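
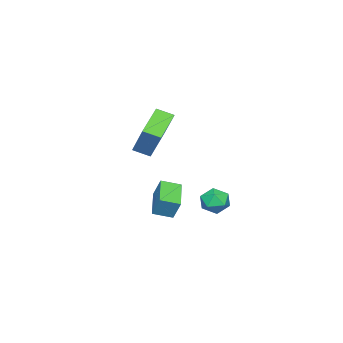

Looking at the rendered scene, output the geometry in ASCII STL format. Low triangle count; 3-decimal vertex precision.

solid 
facet normal 0.113 0.828 -0.550
outer loop
vertex 0.705 2.05 -2.357
vertex -0.025 2.401 -1.978
vertex 0.779 2.536 -1.61
endloop
endfacet
facet normal 0.744 0.524 -0.414
outer loop
vertex 0.705 2.05 -2.357
vertex 0.779 2.536 -1.61
vertex 1.255 1.785 -1.704
endloop
endfacet
facet normal 0.728 -0.143 -0.671
outer loop
vertex 0.705 2.05 -2.357
vertex 1.255 1.785 -1.704
vertex 0.745 1.186 -2.129
endloop
endfacet
facet normal 0.085 -0.251 -0.964
outer loop
vertex 0.705 2.05 -2.357
vertex 0.745 1.186 -2.129
vertex -0.045 1.567 -2.298
endloop
endfacet
facet normal -0.294 0.348 -0.890
outer loop
vertex 0.705 2.05 -2.357
vertex -0.045 1.567 -2.298
vertex -0.025 2.401 -1.978
endloop
endfacet
facet normal 0.824 0.485 0.294
outer loop
vertex 1.255 1.785 -1.704
vertex 0.779 2.536 -1.61
vertex 0.865 1.973 -0.922
endloop
endfacet
facet normal -0.198 0.977 0.074
outer loop
vertex 0.779 2.536 -1.61
vertex -0.025 2.401 -1.978
vertex 0.075 2.354 -1.091
endloop
endfacet
facet normal -0.856 0.203 -0.476
outer loop
vertex -0.025 2.401 -1.978
vertex -0.045 1.567 -2.298
vertex -0.435 1.755 -1.516
endloop
endfacet
facet normal -0.242 -0.766 -0.596
outer loop
vertex -0.045 1.567 -2.298
vertex 0.745 1.186 -2.129
vertex 0.041 1.004 -1.61
endloop
endfacet
facet normal 0.797 -0.592 -0.121
outer loop
vertex 0.745 1.186 -2.129
vertex 1.255 1.785 -1.704
vertex 0.845 1.139 -1.242
endloop
endfacet
facet normal -0.085 0.251 0.964
outer loop
vertex 0.115 1.49 -0.863
vertex 0.865 1.973 -0.922
vertex 0.075 2.354 -1.091
endloop
endfacet
facet normal -0.728 0.143 0.671
outer loop
vertex 0.115 1.49 -0.863
vertex 0.075 2.354 -1.091
vertex -0.435 1.755 -1.516
endloop
endfacet
facet normal -0.744 -0.524 0.414
outer loop
vertex 0.115 1.49 -0.863
vertex -0.435 1.755 -1.516
vertex 0.041 1.004 -1.61
endloop
endfacet
facet normal -0.113 -0.828 0.550
outer loop
vertex 0.115 1.49 -0.863
vertex 0.041 1.004 -1.61
vertex 0.845 1.139 -1.242
endloop
endfacet
facet normal 0.294 -0.348 0.890
outer loop
vertex 0.115 1.49 -0.863
vertex 0.845 1.139 -1.242
vertex 0.865 1.973 -0.922
endloop
endfacet
facet normal 0.242 0.766 0.596
outer loop
vertex 0.075 2.354 -1.091
vertex 0.865 1.973 -0.922
vertex 0.779 2.536 -1.61
endloop
endfacet
facet normal -0.797 0.592 0.121
outer loop
vertex -0.435 1.755 -1.516
vertex 0.075 2.354 -1.091
vertex -0.025 2.401 -1.978
endloop
endfacet
facet normal -0.824 -0.485 -0.294
outer loop
vertex 0.041 1.004 -1.61
vertex -0.435 1.755 -1.516
vertex -0.045 1.567 -2.298
endloop
endfacet
facet normal 0.198 -0.977 -0.074
outer loop
vertex 0.845 1.139 -1.242
vertex 0.041 1.004 -1.61
vertex 0.745 1.186 -2.129
endloop
endfacet
facet normal 0.856 -0.203 0.476
outer loop
vertex 0.865 1.973 -0.922
vertex 0.845 1.139 -1.242
vertex 1.255 1.785 -1.704
endloop
endfacet
facet normal -0.346 -0.486 -0.803
outer loop
vertex 3.181 -1.474 2.323
vertex 1.395 -1.738 3.252
vertex 2.851 -0.601 1.937
endloop
endfacet
facet normal 0.880 0.130 -0.458
outer loop
vertex 3.605 0.458 3.688
vertex 3.181 -1.474 2.323
vertex 2.851 -0.601 1.937
endloop
endfacet
facet normal -0.346 -0.486 -0.803
outer loop
vertex 2.851 -0.601 1.937
vertex 1.395 -1.738 3.252
vertex 1.065 -0.865 2.866
endloop
endfacet
facet normal -0.327 0.864 -0.382
outer loop
vertex 1.065 -0.865 2.866
vertex 3.605 0.458 3.688
vertex 2.851 -0.601 1.937
endloop
endfacet
facet normal 0.327 -0.864 0.382
outer loop
vertex 3.181 -1.474 2.323
vertex 2.149 -0.679 5.003
vertex 1.395 -1.738 3.252
endloop
endfacet
facet normal 0.880 0.130 -0.458
outer loop
vertex 3.935 -0.415 4.074
vertex 3.181 -1.474 2.323
vertex 3.605 0.458 3.688
endloop
endfacet
facet normal 0.327 -0.864 0.382
outer loop
vertex 3.935 -0.415 4.074
vertex 2.149 -0.679 5.003
vertex 3.181 -1.474 2.323
endloop
endfacet
facet normal -0.880 -0.130 0.458
outer loop
vertex 1.395 -1.738 3.252
vertex 2.149 -0.679 5.003
vertex 1.065 -0.865 2.866
endloop
endfacet
facet normal -0.327 0.864 -0.382
outer loop
vertex 1.819 0.194 4.617
vertex 3.605 0.458 3.688
vertex 1.065 -0.865 2.866
endloop
endfacet
facet normal -0.880 -0.130 0.458
outer loop
vertex 1.065 -0.865 2.866
vertex 2.149 -0.679 5.003
vertex 1.819 0.194 4.617
endloop
endfacet
facet normal 0.346 0.486 0.803
outer loop
vertex 1.819 0.194 4.617
vertex 3.935 -0.415 4.074
vertex 3.605 0.458 3.688
endloop
endfacet
facet normal 0.346 0.486 0.803
outer loop
vertex 2.149 -0.679 5.003
vertex 3.935 -0.415 4.074
vertex 1.819 0.194 4.617
endloop
endfacet
facet normal -0.551 0.782 -0.291
outer loop
vertex -1.329 -1.198 -1.705
vertex 0.241 -0.343 -2.378
vertex -1.52 -1.77 -2.879
endloop
endfacet
facet normal -0.822 -0.448 0.352
outer loop
vertex -0.881 -2.677 -2.542
vertex -1.329 -1.198 -1.705
vertex -1.52 -1.77 -2.879
endloop
endfacet
facet normal -0.551 0.782 -0.290
outer loop
vertex -1.52 -1.77 -2.879
vertex 0.241 -0.343 -2.378
vertex 0.049 -0.914 -3.552
endloop
endfacet
facet normal -0.145 -0.433 -0.890
outer loop
vertex 0.049 -0.914 -3.552
vertex -0.881 -2.677 -2.542
vertex -1.52 -1.77 -2.879
endloop
endfacet
facet normal 0.146 0.433 0.890
outer loop
vertex -1.329 -1.198 -1.705
vertex 0.88 -1.25 -2.041
vertex 0.241 -0.343 -2.378
endloop
endfacet
facet normal -0.822 -0.448 0.352
outer loop
vertex -0.689 -2.106 -1.368
vertex -1.329 -1.198 -1.705
vertex -0.881 -2.677 -2.542
endloop
endfacet
facet normal 0.146 0.433 0.890
outer loop
vertex -0.689 -2.106 -1.368
vertex 0.88 -1.25 -2.041
vertex -1.329 -1.198 -1.705
endloop
endfacet
facet normal 0.822 0.448 -0.352
outer loop
vertex 0.241 -0.343 -2.378
vertex 0.88 -1.25 -2.041
vertex 0.049 -0.914 -3.552
endloop
endfacet
facet normal -0.146 -0.433 -0.890
outer loop
vertex 0.689 -1.822 -3.215
vertex -0.881 -2.677 -2.542
vertex 0.049 -0.914 -3.552
endloop
endfacet
facet normal 0.822 0.448 -0.352
outer loop
vertex 0.049 -0.914 -3.552
vertex 0.88 -1.25 -2.041
vertex 0.689 -1.822 -3.215
endloop
endfacet
facet normal 0.551 -0.783 0.291
outer loop
vertex 0.689 -1.822 -3.215
vertex -0.689 -2.106 -1.368
vertex -0.881 -2.677 -2.542
endloop
endfacet
facet normal 0.551 -0.782 0.291
outer loop
vertex 0.88 -1.25 -2.041
vertex -0.689 -2.106 -1.368
vertex 0.689 -1.822 -3.215
endloop
endfacet

endsolid


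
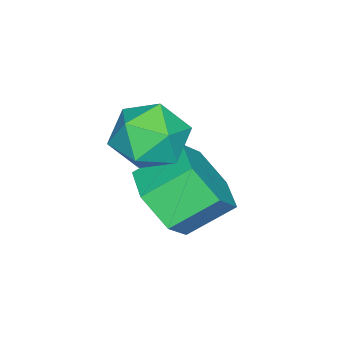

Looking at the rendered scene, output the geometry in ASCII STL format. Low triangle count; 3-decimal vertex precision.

solid 
facet normal -0.799 0.304 0.519
outer loop
vertex 3.021 -0.625 -0.029
vertex 3.637 -0.371 0.771
vertex 3.425 0.332 0.033
endloop
endfacet
facet normal -0.902 0.392 -0.182
outer loop
vertex 3.021 -0.625 -0.029
vertex 3.425 0.332 0.033
vertex 3.395 -0.162 -0.883
endloop
endfacet
facet normal -0.832 -0.245 -0.497
outer loop
vertex 3.021 -0.625 -0.029
vertex 3.395 -0.162 -0.883
vertex 3.589 -1.17 -0.711
endloop
endfacet
facet normal -0.687 -0.727 0.008
outer loop
vertex 3.021 -0.625 -0.029
vertex 3.589 -1.17 -0.711
vertex 3.738 -1.299 0.311
endloop
endfacet
facet normal -0.667 -0.388 0.636
outer loop
vertex 3.021 -0.625 -0.029
vertex 3.738 -1.299 0.311
vertex 3.637 -0.371 0.771
endloop
endfacet
facet normal -0.385 0.818 -0.428
outer loop
vertex 3.395 -0.162 -0.883
vertex 3.425 0.332 0.033
vertex 4.242 0.379 -0.611
endloop
endfacet
facet normal -0.219 0.674 0.705
outer loop
vertex 3.425 0.332 0.033
vertex 3.637 -0.371 0.771
vertex 4.391 0.25 0.411
endloop
endfacet
facet normal -0.004 -0.444 0.896
outer loop
vertex 3.637 -0.371 0.771
vertex 3.738 -1.299 0.311
vertex 4.585 -0.758 0.583
endloop
endfacet
facet normal -0.037 -0.992 -0.120
outer loop
vertex 3.738 -1.299 0.311
vertex 3.589 -1.17 -0.711
vertex 4.555 -1.252 -0.333
endloop
endfacet
facet normal -0.273 -0.213 -0.938
outer loop
vertex 3.589 -1.17 -0.711
vertex 3.395 -0.162 -0.883
vertex 4.343 -0.549 -1.071
endloop
endfacet
facet normal 0.687 0.727 -0.008
outer loop
vertex 4.959 -0.295 -0.271
vertex 4.242 0.379 -0.611
vertex 4.391 0.25 0.411
endloop
endfacet
facet normal 0.832 0.245 0.497
outer loop
vertex 4.959 -0.295 -0.271
vertex 4.391 0.25 0.411
vertex 4.585 -0.758 0.583
endloop
endfacet
facet normal 0.902 -0.392 0.182
outer loop
vertex 4.959 -0.295 -0.271
vertex 4.585 -0.758 0.583
vertex 4.555 -1.252 -0.333
endloop
endfacet
facet normal 0.799 -0.304 -0.519
outer loop
vertex 4.959 -0.295 -0.271
vertex 4.555 -1.252 -0.333
vertex 4.343 -0.549 -1.071
endloop
endfacet
facet normal 0.667 0.388 -0.636
outer loop
vertex 4.959 -0.295 -0.271
vertex 4.343 -0.549 -1.071
vertex 4.242 0.379 -0.611
endloop
endfacet
facet normal 0.037 0.992 0.120
outer loop
vertex 4.391 0.25 0.411
vertex 4.242 0.379 -0.611
vertex 3.425 0.332 0.033
endloop
endfacet
facet normal 0.273 0.213 0.938
outer loop
vertex 4.585 -0.758 0.583
vertex 4.391 0.25 0.411
vertex 3.637 -0.371 0.771
endloop
endfacet
facet normal 0.385 -0.818 0.428
outer loop
vertex 4.555 -1.252 -0.333
vertex 4.585 -0.758 0.583
vertex 3.738 -1.299 0.311
endloop
endfacet
facet normal 0.219 -0.674 -0.705
outer loop
vertex 4.343 -0.549 -1.071
vertex 4.555 -1.252 -0.333
vertex 3.589 -1.17 -0.711
endloop
endfacet
facet normal 0.004 0.444 -0.896
outer loop
vertex 4.242 0.379 -0.611
vertex 4.343 -0.549 -1.071
vertex 3.395 -0.162 -0.883
endloop
endfacet
facet normal 0.529 -0.634 -0.564
outer loop
vertex 5.037 0.578 -2.28
vertex 4.201 -0.106 -2.296
vertex 4.294 0.651 -3.06
endloop
endfacet
facet normal 0.496 0.771 -0.400
outer loop
vertex 5.037 0.578 -2.28
vertex 4.294 0.651 -3.06
vertex 4.274 1.49 -1.468
endloop
endfacet
facet normal 0.497 0.770 -0.400
outer loop
vertex 4.274 1.49 -1.468
vertex 4.294 0.651 -3.06
vertex 3.531 1.564 -2.249
endloop
endfacet
facet normal -0.530 0.633 0.564
outer loop
vertex 4.274 1.49 -1.468
vertex 3.531 1.564 -2.249
vertex 3.439 0.806 -1.484
endloop
endfacet
facet normal 0.530 -0.634 -0.563
outer loop
vertex 4.294 0.651 -3.06
vertex 4.201 -0.106 -2.296
vertex 3.459 -0.033 -3.076
endloop
endfacet
facet normal -0.347 0.443 -0.826
outer loop
vertex 4.294 0.651 -3.06
vertex 3.459 -0.033 -3.076
vertex 3.531 1.564 -2.249
endloop
endfacet
facet normal -0.347 0.443 -0.826
outer loop
vertex 3.531 1.564 -2.249
vertex 3.459 -0.033 -3.076
vertex 2.696 0.88 -2.265
endloop
endfacet
facet normal -0.530 0.633 0.564
outer loop
vertex 3.531 1.564 -2.249
vertex 2.696 0.88 -2.265
vertex 3.439 0.806 -1.484
endloop
endfacet
facet normal 0.530 -0.634 -0.563
outer loop
vertex 3.459 -0.033 -3.076
vertex 4.201 -0.106 -2.296
vertex 3.366 -0.79 -2.312
endloop
endfacet
facet normal -0.844 -0.326 -0.426
outer loop
vertex 3.459 -0.033 -3.076
vertex 3.366 -0.79 -2.312
vertex 2.696 0.88 -2.265
endloop
endfacet
facet normal -0.844 -0.327 -0.426
outer loop
vertex 2.696 0.88 -2.265
vertex 3.366 -0.79 -2.312
vertex 2.603 0.122 -1.5
endloop
endfacet
facet normal -0.529 0.634 0.564
outer loop
vertex 2.696 0.88 -2.265
vertex 2.603 0.122 -1.5
vertex 3.439 0.806 -1.484
endloop
endfacet
facet normal 0.530 -0.633 -0.564
outer loop
vertex 3.366 -0.79 -2.312
vertex 4.201 -0.106 -2.296
vertex 4.109 -0.864 -1.531
endloop
endfacet
facet normal -0.496 -0.771 0.399
outer loop
vertex 3.366 -0.79 -2.312
vertex 4.109 -0.864 -1.531
vertex 2.603 0.122 -1.5
endloop
endfacet
facet normal -0.496 -0.770 0.400
outer loop
vertex 2.603 0.122 -1.5
vertex 4.109 -0.864 -1.531
vertex 3.346 0.049 -0.72
endloop
endfacet
facet normal -0.529 0.634 0.564
outer loop
vertex 2.603 0.122 -1.5
vertex 3.346 0.049 -0.72
vertex 3.439 0.806 -1.484
endloop
endfacet
facet normal 0.530 -0.633 -0.564
outer loop
vertex 4.109 -0.864 -1.531
vertex 4.201 -0.106 -2.296
vertex 4.944 -0.18 -1.515
endloop
endfacet
facet normal 0.347 -0.443 0.826
outer loop
vertex 4.109 -0.864 -1.531
vertex 4.944 -0.18 -1.515
vertex 3.346 0.049 -0.72
endloop
endfacet
facet normal 0.347 -0.443 0.826
outer loop
vertex 3.346 0.049 -0.72
vertex 4.944 -0.18 -1.515
vertex 4.181 0.733 -0.704
endloop
endfacet
facet normal -0.530 0.634 0.563
outer loop
vertex 3.346 0.049 -0.72
vertex 4.181 0.733 -0.704
vertex 3.439 0.806 -1.484
endloop
endfacet
facet normal 0.529 -0.634 -0.564
outer loop
vertex 4.944 -0.18 -1.515
vertex 4.201 -0.106 -2.296
vertex 5.037 0.578 -2.28
endloop
endfacet
facet normal 0.844 0.327 0.426
outer loop
vertex 4.944 -0.18 -1.515
vertex 5.037 0.578 -2.28
vertex 4.181 0.733 -0.704
endloop
endfacet
facet normal 0.844 0.326 0.426
outer loop
vertex 4.181 0.733 -0.704
vertex 5.037 0.578 -2.28
vertex 4.274 1.49 -1.468
endloop
endfacet
facet normal -0.530 0.634 0.563
outer loop
vertex 4.181 0.733 -0.704
vertex 4.274 1.49 -1.468
vertex 3.439 0.806 -1.484
endloop
endfacet

endsolid


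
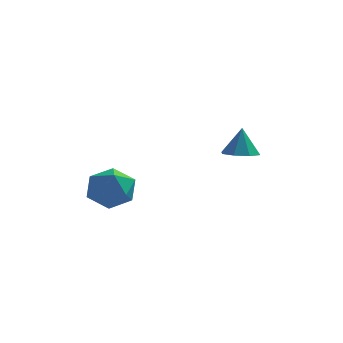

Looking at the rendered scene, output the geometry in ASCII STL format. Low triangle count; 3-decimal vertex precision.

solid 
facet normal -0.991 0.091 0.102
outer loop
vertex -2.76 -1.225 0.336
vertex -2.881 -2.078 -0.082
vertex -2.778 -2.02 0.868
endloop
endfacet
facet normal -0.648 0.434 0.626
outer loop
vertex -2.76 -1.225 0.336
vertex -2.778 -2.02 0.868
vertex -2.138 -1.334 1.055
endloop
endfacet
facet normal -0.218 0.919 0.328
outer loop
vertex -2.76 -1.225 0.336
vertex -2.138 -1.334 1.055
vertex -1.846 -0.967 0.221
endloop
endfacet
facet normal -0.295 0.876 -0.381
outer loop
vertex -2.76 -1.225 0.336
vertex -1.846 -0.967 0.221
vertex -2.305 -1.427 -0.482
endloop
endfacet
facet normal -0.773 0.364 -0.520
outer loop
vertex -2.76 -1.225 0.336
vertex -2.305 -1.427 -0.482
vertex -2.881 -2.078 -0.082
endloop
endfacet
facet normal -0.240 -0.040 0.970
outer loop
vertex -2.138 -1.334 1.055
vertex -2.778 -2.02 0.868
vertex -1.875 -2.253 1.082
endloop
endfacet
facet normal -0.794 -0.595 0.122
outer loop
vertex -2.778 -2.02 0.868
vertex -2.881 -2.078 -0.082
vertex -2.334 -2.713 0.379
endloop
endfacet
facet normal -0.442 -0.152 -0.884
outer loop
vertex -2.881 -2.078 -0.082
vertex -2.305 -1.427 -0.482
vertex -2.042 -2.346 -0.455
endloop
endfacet
facet normal 0.331 0.676 -0.658
outer loop
vertex -2.305 -1.427 -0.482
vertex -1.846 -0.967 0.221
vertex -1.402 -1.66 -0.268
endloop
endfacet
facet normal 0.455 0.745 0.487
outer loop
vertex -1.846 -0.967 0.221
vertex -2.138 -1.334 1.055
vertex -1.299 -1.602 0.682
endloop
endfacet
facet normal 0.295 -0.876 0.381
outer loop
vertex -1.42 -2.455 0.264
vertex -1.875 -2.253 1.082
vertex -2.334 -2.713 0.379
endloop
endfacet
facet normal 0.218 -0.919 -0.328
outer loop
vertex -1.42 -2.455 0.264
vertex -2.334 -2.713 0.379
vertex -2.042 -2.346 -0.455
endloop
endfacet
facet normal 0.648 -0.434 -0.626
outer loop
vertex -1.42 -2.455 0.264
vertex -2.042 -2.346 -0.455
vertex -1.402 -1.66 -0.268
endloop
endfacet
facet normal 0.991 -0.091 -0.102
outer loop
vertex -1.42 -2.455 0.264
vertex -1.402 -1.66 -0.268
vertex -1.299 -1.602 0.682
endloop
endfacet
facet normal 0.773 -0.364 0.520
outer loop
vertex -1.42 -2.455 0.264
vertex -1.299 -1.602 0.682
vertex -1.875 -2.253 1.082
endloop
endfacet
facet normal -0.331 -0.676 0.658
outer loop
vertex -2.334 -2.713 0.379
vertex -1.875 -2.253 1.082
vertex -2.778 -2.02 0.868
endloop
endfacet
facet normal -0.455 -0.745 -0.487
outer loop
vertex -2.042 -2.346 -0.455
vertex -2.334 -2.713 0.379
vertex -2.881 -2.078 -0.082
endloop
endfacet
facet normal 0.240 0.040 -0.970
outer loop
vertex -1.402 -1.66 -0.268
vertex -2.042 -2.346 -0.455
vertex -2.305 -1.427 -0.482
endloop
endfacet
facet normal 0.794 0.595 -0.122
outer loop
vertex -1.299 -1.602 0.682
vertex -1.402 -1.66 -0.268
vertex -1.846 -0.967 0.221
endloop
endfacet
facet normal 0.442 0.152 0.884
outer loop
vertex -1.875 -2.253 1.082
vertex -1.299 -1.602 0.682
vertex -2.138 -1.334 1.055
endloop
endfacet
facet normal -0.004 -0.190 -0.982
outer loop
vertex 2.338 2.288 0.771
vertex 1.618 2.406 0.751
vertex 2.212 2.822 0.668
endloop
endfacet
facet normal 0.851 0.286 0.441
outer loop
vertex 2.338 2.288 0.771
vertex 2.212 2.822 0.668
vertex 1.622 2.634 1.929
endloop
endfacet
facet normal -0.003 -0.191 -0.982
outer loop
vertex 2.212 2.822 0.668
vertex 1.618 2.406 0.751
vertex 1.737 3.112 0.613
endloop
endfacet
facet normal 0.462 0.820 0.338
outer loop
vertex 2.212 2.822 0.668
vertex 1.737 3.112 0.613
vertex 1.622 2.634 1.929
endloop
endfacet
facet normal -0.004 -0.191 -0.982
outer loop
vertex 1.737 3.112 0.613
vertex 1.618 2.406 0.751
vertex 1.193 2.989 0.639
endloop
endfacet
facet normal -0.194 0.927 0.320
outer loop
vertex 1.737 3.112 0.613
vertex 1.193 2.989 0.639
vertex 1.622 2.634 1.929
endloop
endfacet
facet normal -0.004 -0.191 -0.982
outer loop
vertex 1.193 2.989 0.639
vertex 1.618 2.406 0.751
vertex 0.898 2.523 0.731
endloop
endfacet
facet normal -0.739 0.546 0.396
outer loop
vertex 1.193 2.989 0.639
vertex 0.898 2.523 0.731
vertex 1.622 2.634 1.929
endloop
endfacet
facet normal -0.004 -0.190 -0.982
outer loop
vertex 0.898 2.523 0.731
vertex 1.618 2.406 0.751
vertex 1.024 1.989 0.834
endloop
endfacet
facet normal -0.848 -0.099 0.521
outer loop
vertex 0.898 2.523 0.731
vertex 1.024 1.989 0.834
vertex 1.622 2.634 1.929
endloop
endfacet
facet normal -0.003 -0.191 -0.982
outer loop
vertex 1.024 1.989 0.834
vertex 1.618 2.406 0.751
vertex 1.499 1.699 0.889
endloop
endfacet
facet normal -0.459 -0.633 0.623
outer loop
vertex 1.024 1.989 0.834
vertex 1.499 1.699 0.889
vertex 1.622 2.634 1.929
endloop
endfacet
facet normal -0.004 -0.191 -0.982
outer loop
vertex 1.499 1.699 0.889
vertex 1.618 2.406 0.751
vertex 2.043 1.822 0.863
endloop
endfacet
facet normal 0.198 -0.740 0.642
outer loop
vertex 1.499 1.699 0.889
vertex 2.043 1.822 0.863
vertex 1.622 2.634 1.929
endloop
endfacet
facet normal -0.004 -0.191 -0.982
outer loop
vertex 2.043 1.822 0.863
vertex 1.618 2.406 0.751
vertex 2.338 2.288 0.771
endloop
endfacet
facet normal 0.742 -0.358 0.566
outer loop
vertex 2.043 1.822 0.863
vertex 2.338 2.288 0.771
vertex 1.622 2.634 1.929
endloop
endfacet

endsolid


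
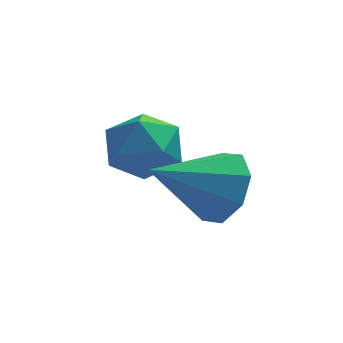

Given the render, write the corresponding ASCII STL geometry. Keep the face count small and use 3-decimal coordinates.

solid 
facet normal -0.428 0.329 0.842
outer loop
vertex 1.223 1.325 -1.683
vertex 2.022 0.913 -1.116
vertex 2.084 1.911 -1.474
endloop
endfacet
facet normal -0.586 0.756 0.293
outer loop
vertex 1.223 1.325 -1.683
vertex 2.084 1.911 -1.474
vertex 1.642 1.943 -2.439
endloop
endfacet
facet normal -0.909 0.362 -0.208
outer loop
vertex 1.223 1.325 -1.683
vertex 1.642 1.943 -2.439
vertex 1.307 0.964 -2.678
endloop
endfacet
facet normal -0.951 -0.309 0.032
outer loop
vertex 1.223 1.325 -1.683
vertex 1.307 0.964 -2.678
vertex 1.541 0.328 -1.861
endloop
endfacet
facet normal -0.654 -0.330 0.681
outer loop
vertex 1.223 1.325 -1.683
vertex 1.541 0.328 -1.861
vertex 2.022 0.913 -1.116
endloop
endfacet
facet normal 0.027 0.999 0.021
outer loop
vertex 1.642 1.943 -2.439
vertex 2.084 1.911 -1.474
vertex 2.699 1.912 -2.339
endloop
endfacet
facet normal 0.282 0.308 0.909
outer loop
vertex 2.084 1.911 -1.474
vertex 2.022 0.913 -1.116
vertex 2.933 1.276 -1.522
endloop
endfacet
facet normal -0.084 -0.757 0.648
outer loop
vertex 2.022 0.913 -1.116
vertex 1.541 0.328 -1.861
vertex 2.598 0.297 -1.761
endloop
endfacet
facet normal -0.563 -0.723 -0.401
outer loop
vertex 1.541 0.328 -1.861
vertex 1.307 0.964 -2.678
vertex 2.156 0.329 -2.726
endloop
endfacet
facet normal -0.496 0.362 -0.789
outer loop
vertex 1.307 0.964 -2.678
vertex 1.642 1.943 -2.439
vertex 2.218 1.327 -3.084
endloop
endfacet
facet normal 0.951 0.309 -0.032
outer loop
vertex 3.017 0.915 -2.517
vertex 2.699 1.912 -2.339
vertex 2.933 1.276 -1.522
endloop
endfacet
facet normal 0.909 -0.362 0.208
outer loop
vertex 3.017 0.915 -2.517
vertex 2.933 1.276 -1.522
vertex 2.598 0.297 -1.761
endloop
endfacet
facet normal 0.586 -0.756 -0.293
outer loop
vertex 3.017 0.915 -2.517
vertex 2.598 0.297 -1.761
vertex 2.156 0.329 -2.726
endloop
endfacet
facet normal 0.428 -0.329 -0.842
outer loop
vertex 3.017 0.915 -2.517
vertex 2.156 0.329 -2.726
vertex 2.218 1.327 -3.084
endloop
endfacet
facet normal 0.654 0.330 -0.681
outer loop
vertex 3.017 0.915 -2.517
vertex 2.218 1.327 -3.084
vertex 2.699 1.912 -2.339
endloop
endfacet
facet normal 0.563 0.723 0.401
outer loop
vertex 2.933 1.276 -1.522
vertex 2.699 1.912 -2.339
vertex 2.084 1.911 -1.474
endloop
endfacet
facet normal 0.496 -0.362 0.789
outer loop
vertex 2.598 0.297 -1.761
vertex 2.933 1.276 -1.522
vertex 2.022 0.913 -1.116
endloop
endfacet
facet normal -0.027 -0.999 -0.021
outer loop
vertex 2.156 0.329 -2.726
vertex 2.598 0.297 -1.761
vertex 1.541 0.328 -1.861
endloop
endfacet
facet normal -0.282 -0.308 -0.909
outer loop
vertex 2.218 1.327 -3.084
vertex 2.156 0.329 -2.726
vertex 1.307 0.964 -2.678
endloop
endfacet
facet normal 0.084 0.757 -0.648
outer loop
vertex 2.699 1.912 -2.339
vertex 2.218 1.327 -3.084
vertex 1.642 1.943 -2.439
endloop
endfacet
facet normal 0.802 0.330 -0.497
outer loop
vertex 4.392 -0.656 -1.24
vertex 3.948 -0.943 -2.147
vertex 3.949 -0.069 -1.565
endloop
endfacet
facet normal -0.137 0.398 0.907
outer loop
vertex 4.392 -0.656 -1.24
vertex 3.949 -0.069 -1.565
vertex 2.312 -1.617 -1.133
endloop
endfacet
facet normal 0.802 0.330 -0.497
outer loop
vertex 3.949 -0.069 -1.565
vertex 3.948 -0.943 -2.147
vertex 3.506 0.005 -2.231
endloop
endfacet
facet normal -0.551 0.706 0.445
outer loop
vertex 3.949 -0.069 -1.565
vertex 3.506 0.005 -2.231
vertex 2.312 -1.617 -1.133
endloop
endfacet
facet normal 0.803 0.330 -0.497
outer loop
vertex 3.506 0.005 -2.231
vertex 3.948 -0.943 -2.147
vertex 3.322 -0.476 -2.848
endloop
endfacet
facet normal -0.842 0.517 -0.152
outer loop
vertex 3.506 0.005 -2.231
vertex 3.322 -0.476 -2.848
vertex 2.312 -1.617 -1.133
endloop
endfacet
facet normal 0.803 0.330 -0.497
outer loop
vertex 3.322 -0.476 -2.848
vertex 3.948 -0.943 -2.147
vertex 3.505 -1.231 -3.054
endloop
endfacet
facet normal -0.843 -0.058 -0.535
outer loop
vertex 3.322 -0.476 -2.848
vertex 3.505 -1.231 -3.054
vertex 2.312 -1.617 -1.133
endloop
endfacet
facet normal 0.803 0.330 -0.497
outer loop
vertex 3.505 -1.231 -3.054
vertex 3.948 -0.943 -2.147
vertex 3.947 -1.817 -2.729
endloop
endfacet
facet normal -0.552 -0.682 -0.480
outer loop
vertex 3.505 -1.231 -3.054
vertex 3.947 -1.817 -2.729
vertex 2.312 -1.617 -1.133
endloop
endfacet
facet normal 0.802 0.330 -0.498
outer loop
vertex 3.947 -1.817 -2.729
vertex 3.948 -0.943 -2.147
vertex 4.391 -1.892 -2.063
endloop
endfacet
facet normal -0.139 -0.990 -0.019
outer loop
vertex 3.947 -1.817 -2.729
vertex 4.391 -1.892 -2.063
vertex 2.312 -1.617 -1.133
endloop
endfacet
facet normal 0.802 0.331 -0.497
outer loop
vertex 4.391 -1.892 -2.063
vertex 3.948 -0.943 -2.147
vertex 4.575 -1.411 -1.446
endloop
endfacet
facet normal 0.153 -0.801 0.579
outer loop
vertex 4.391 -1.892 -2.063
vertex 4.575 -1.411 -1.446
vertex 2.312 -1.617 -1.133
endloop
endfacet
facet normal 0.802 0.330 -0.497
outer loop
vertex 4.575 -1.411 -1.446
vertex 3.948 -0.943 -2.147
vertex 4.392 -0.656 -1.24
endloop
endfacet
facet normal 0.154 -0.225 0.962
outer loop
vertex 4.575 -1.411 -1.446
vertex 4.392 -0.656 -1.24
vertex 2.312 -1.617 -1.133
endloop
endfacet

endsolid


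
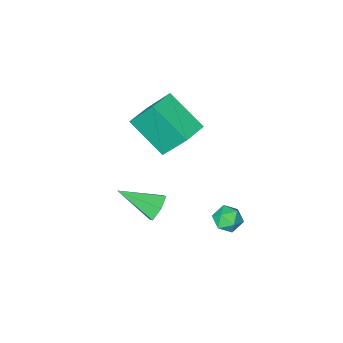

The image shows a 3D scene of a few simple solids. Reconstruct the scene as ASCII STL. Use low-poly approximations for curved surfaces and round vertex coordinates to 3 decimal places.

solid 
facet normal -0.012 -0.141 0.990
outer loop
vertex -4.108 2.897 -1.454
vertex -3.866 2.208 -1.549
vertex -3.385 2.759 -1.465
endloop
endfacet
facet normal 0.116 0.543 0.832
outer loop
vertex -4.108 2.897 -1.454
vertex -3.385 2.759 -1.465
vertex -3.653 3.35 -1.813
endloop
endfacet
facet normal -0.432 0.785 0.443
outer loop
vertex -4.108 2.897 -1.454
vertex -3.653 3.35 -1.813
vertex -4.299 3.164 -2.113
endloop
endfacet
facet normal -0.897 0.252 0.362
outer loop
vertex -4.108 2.897 -1.454
vertex -4.299 3.164 -2.113
vertex -4.431 2.458 -1.949
endloop
endfacet
facet normal -0.638 -0.321 0.700
outer loop
vertex -4.108 2.897 -1.454
vertex -4.431 2.458 -1.949
vertex -3.866 2.208 -1.549
endloop
endfacet
facet normal 0.702 0.570 0.427
outer loop
vertex -3.653 3.35 -1.813
vertex -3.385 2.759 -1.465
vertex -3.129 2.942 -2.131
endloop
endfacet
facet normal 0.496 -0.537 0.682
outer loop
vertex -3.385 2.759 -1.465
vertex -3.866 2.208 -1.549
vertex -3.261 2.236 -1.967
endloop
endfacet
facet normal -0.517 -0.829 0.212
outer loop
vertex -3.866 2.208 -1.549
vertex -4.431 2.458 -1.949
vertex -3.907 2.05 -2.267
endloop
endfacet
facet normal -0.938 0.098 -0.334
outer loop
vertex -4.431 2.458 -1.949
vertex -4.299 3.164 -2.113
vertex -4.175 2.641 -2.615
endloop
endfacet
facet normal -0.184 0.962 -0.201
outer loop
vertex -4.299 3.164 -2.113
vertex -3.653 3.35 -1.813
vertex -3.694 3.192 -2.531
endloop
endfacet
facet normal 0.897 -0.252 -0.362
outer loop
vertex -3.452 2.503 -2.626
vertex -3.129 2.942 -2.131
vertex -3.261 2.236 -1.967
endloop
endfacet
facet normal 0.432 -0.785 -0.443
outer loop
vertex -3.452 2.503 -2.626
vertex -3.261 2.236 -1.967
vertex -3.907 2.05 -2.267
endloop
endfacet
facet normal -0.116 -0.543 -0.832
outer loop
vertex -3.452 2.503 -2.626
vertex -3.907 2.05 -2.267
vertex -4.175 2.641 -2.615
endloop
endfacet
facet normal 0.012 0.141 -0.990
outer loop
vertex -3.452 2.503 -2.626
vertex -4.175 2.641 -2.615
vertex -3.694 3.192 -2.531
endloop
endfacet
facet normal 0.638 0.321 -0.700
outer loop
vertex -3.452 2.503 -2.626
vertex -3.694 3.192 -2.531
vertex -3.129 2.942 -2.131
endloop
endfacet
facet normal 0.938 -0.098 0.334
outer loop
vertex -3.261 2.236 -1.967
vertex -3.129 2.942 -2.131
vertex -3.385 2.759 -1.465
endloop
endfacet
facet normal 0.184 -0.962 0.201
outer loop
vertex -3.907 2.05 -2.267
vertex -3.261 2.236 -1.967
vertex -3.866 2.208 -1.549
endloop
endfacet
facet normal -0.702 -0.570 -0.427
outer loop
vertex -4.175 2.641 -2.615
vertex -3.907 2.05 -2.267
vertex -4.431 2.458 -1.949
endloop
endfacet
facet normal -0.496 0.537 -0.682
outer loop
vertex -3.694 3.192 -2.531
vertex -4.175 2.641 -2.615
vertex -4.299 3.164 -2.113
endloop
endfacet
facet normal 0.517 0.829 -0.212
outer loop
vertex -3.129 2.942 -2.131
vertex -3.694 3.192 -2.531
vertex -3.653 3.35 -1.813
endloop
endfacet
facet normal -0.917 -0.395 -0.055
outer loop
vertex -3.061 -0.909 4.185
vertex -3.708 0.766 2.933
vertex -2.509 -1.956 2.499
endloop
endfacet
facet normal 0.296 -0.765 0.572
outer loop
vertex -1.372 -1.466 2.567
vertex -3.061 -0.909 4.185
vertex -2.509 -1.956 2.499
endloop
endfacet
facet normal -0.917 -0.395 -0.055
outer loop
vertex -2.509 -1.956 2.499
vertex -3.708 0.766 2.933
vertex -3.156 -0.281 1.247
endloop
endfacet
facet normal 0.268 -0.508 -0.818
outer loop
vertex -3.156 -0.281 1.247
vertex -1.372 -1.466 2.567
vertex -2.509 -1.956 2.499
endloop
endfacet
facet normal -0.268 0.508 0.818
outer loop
vertex -3.061 -0.909 4.185
vertex -2.571 1.256 3.001
vertex -3.708 0.766 2.933
endloop
endfacet
facet normal 0.296 -0.765 0.572
outer loop
vertex -1.924 -0.419 4.253
vertex -3.061 -0.909 4.185
vertex -1.372 -1.466 2.567
endloop
endfacet
facet normal -0.268 0.508 0.818
outer loop
vertex -1.924 -0.419 4.253
vertex -2.571 1.256 3.001
vertex -3.061 -0.909 4.185
endloop
endfacet
facet normal -0.296 0.765 -0.572
outer loop
vertex -3.708 0.766 2.933
vertex -2.571 1.256 3.001
vertex -3.156 -0.281 1.247
endloop
endfacet
facet normal 0.268 -0.508 -0.818
outer loop
vertex -2.019 0.209 1.315
vertex -1.372 -1.466 2.567
vertex -3.156 -0.281 1.247
endloop
endfacet
facet normal -0.296 0.765 -0.572
outer loop
vertex -3.156 -0.281 1.247
vertex -2.571 1.256 3.001
vertex -2.019 0.209 1.315
endloop
endfacet
facet normal 0.917 0.395 0.055
outer loop
vertex -2.019 0.209 1.315
vertex -1.924 -0.419 4.253
vertex -1.372 -1.466 2.567
endloop
endfacet
facet normal 0.917 0.395 0.055
outer loop
vertex -2.571 1.256 3.001
vertex -1.924 -0.419 4.253
vertex -2.019 0.209 1.315
endloop
endfacet
facet normal -0.659 0.610 -0.440
outer loop
vertex -1.251 0.356 -2.887
vertex -1.665 0.377 -2.238
vertex -1.107 0.894 -2.356
endloop
endfacet
facet normal 0.900 0.159 -0.405
outer loop
vertex -1.251 0.356 -2.887
vertex -1.107 0.894 -2.356
vertex -0.355 -0.837 -1.362
endloop
endfacet
facet normal -0.658 0.610 -0.441
outer loop
vertex -1.107 0.894 -2.356
vertex -1.665 0.377 -2.238
vertex -1.521 0.916 -1.707
endloop
endfacet
facet normal 0.709 0.557 0.433
outer loop
vertex -1.107 0.894 -2.356
vertex -1.521 0.916 -1.707
vertex -0.355 -0.837 -1.362
endloop
endfacet
facet normal -0.658 0.610 -0.441
outer loop
vertex -1.521 0.916 -1.707
vertex -1.665 0.377 -2.238
vertex -2.079 0.399 -1.59
endloop
endfacet
facet normal 0.017 0.204 0.979
outer loop
vertex -1.521 0.916 -1.707
vertex -2.079 0.399 -1.59
vertex -0.355 -0.837 -1.362
endloop
endfacet
facet normal -0.658 0.610 -0.441
outer loop
vertex -2.079 0.399 -1.59
vertex -1.665 0.377 -2.238
vertex -2.223 -0.14 -2.121
endloop
endfacet
facet normal -0.482 -0.546 0.685
outer loop
vertex -2.079 0.399 -1.59
vertex -2.223 -0.14 -2.121
vertex -0.355 -0.837 -1.362
endloop
endfacet
facet normal -0.658 0.611 -0.440
outer loop
vertex -2.223 -0.14 -2.121
vertex -1.665 0.377 -2.238
vertex -1.809 -0.161 -2.769
endloop
endfacet
facet normal -0.290 -0.945 -0.154
outer loop
vertex -2.223 -0.14 -2.121
vertex -1.809 -0.161 -2.769
vertex -0.355 -0.837 -1.362
endloop
endfacet
facet normal -0.659 0.610 -0.440
outer loop
vertex -1.809 -0.161 -2.769
vertex -1.665 0.377 -2.238
vertex -1.251 0.356 -2.887
endloop
endfacet
facet normal 0.401 -0.592 -0.699
outer loop
vertex -1.809 -0.161 -2.769
vertex -1.251 0.356 -2.887
vertex -0.355 -0.837 -1.362
endloop
endfacet

endsolid


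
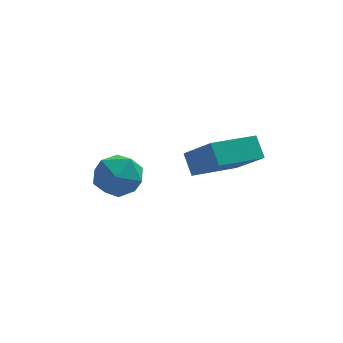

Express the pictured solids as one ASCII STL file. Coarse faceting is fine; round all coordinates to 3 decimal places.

solid 
facet normal -0.829 -0.533 0.172
outer loop
vertex -0.586 -0.968 1.259
vertex -1.507 0.07 0.035
vertex -0.32 -1.627 0.499
endloop
endfacet
facet normal 0.498 -0.561 0.661
outer loop
vertex 1.387 -0.53 0.145
vertex -0.586 -0.968 1.259
vertex -0.32 -1.627 0.499
endloop
endfacet
facet normal -0.829 -0.533 0.172
outer loop
vertex -0.32 -1.627 0.499
vertex -1.507 0.07 0.035
vertex -1.241 -0.589 -0.724
endloop
endfacet
facet normal 0.256 -0.634 -0.730
outer loop
vertex -1.241 -0.589 -0.724
vertex 1.387 -0.53 0.145
vertex -0.32 -1.627 0.499
endloop
endfacet
facet normal -0.256 0.634 0.730
outer loop
vertex -0.586 -0.968 1.259
vertex 0.2 1.167 -0.319
vertex -1.507 0.07 0.035
endloop
endfacet
facet normal 0.498 -0.561 0.661
outer loop
vertex 1.121 0.129 0.904
vertex -0.586 -0.968 1.259
vertex 1.387 -0.53 0.145
endloop
endfacet
facet normal -0.255 0.634 0.730
outer loop
vertex 1.121 0.129 0.904
vertex 0.2 1.167 -0.319
vertex -0.586 -0.968 1.259
endloop
endfacet
facet normal -0.498 0.561 -0.662
outer loop
vertex -1.507 0.07 0.035
vertex 0.2 1.167 -0.319
vertex -1.241 -0.589 -0.724
endloop
endfacet
facet normal 0.256 -0.634 -0.730
outer loop
vertex 0.466 0.508 -1.079
vertex 1.387 -0.53 0.145
vertex -1.241 -0.589 -0.724
endloop
endfacet
facet normal -0.498 0.561 -0.661
outer loop
vertex -1.241 -0.589 -0.724
vertex 0.2 1.167 -0.319
vertex 0.466 0.508 -1.079
endloop
endfacet
facet normal 0.829 0.533 -0.172
outer loop
vertex 0.466 0.508 -1.079
vertex 1.121 0.129 0.904
vertex 1.387 -0.53 0.145
endloop
endfacet
facet normal 0.829 0.533 -0.172
outer loop
vertex 0.2 1.167 -0.319
vertex 1.121 0.129 0.904
vertex 0.466 0.508 -1.079
endloop
endfacet
facet normal -0.955 0.036 0.293
outer loop
vertex -4.82 3.995 -3.45
vertex -4.866 2.839 -3.457
vertex -4.55 3.399 -2.496
endloop
endfacet
facet normal -0.593 0.597 0.541
outer loop
vertex -4.82 3.995 -3.45
vertex -4.55 3.399 -2.496
vertex -3.913 4.313 -2.807
endloop
endfacet
facet normal -0.319 0.948 -0.019
outer loop
vertex -4.82 3.995 -3.45
vertex -3.913 4.313 -2.807
vertex -3.834 4.317 -3.961
endloop
endfacet
facet normal -0.514 0.602 -0.612
outer loop
vertex -4.82 3.995 -3.45
vertex -3.834 4.317 -3.961
vertex -4.423 3.406 -4.363
endloop
endfacet
facet normal -0.907 0.039 -0.419
outer loop
vertex -4.82 3.995 -3.45
vertex -4.423 3.406 -4.363
vertex -4.866 2.839 -3.457
endloop
endfacet
facet normal -0.050 0.353 0.934
outer loop
vertex -3.913 4.313 -2.807
vertex -4.55 3.399 -2.496
vertex -3.397 3.354 -2.417
endloop
endfacet
facet normal -0.637 -0.556 0.534
outer loop
vertex -4.55 3.399 -2.496
vertex -4.866 2.839 -3.457
vertex -3.986 2.443 -2.819
endloop
endfacet
facet normal -0.559 -0.552 -0.619
outer loop
vertex -4.866 2.839 -3.457
vertex -4.423 3.406 -4.363
vertex -3.907 2.447 -3.973
endloop
endfacet
facet normal 0.078 0.360 -0.930
outer loop
vertex -4.423 3.406 -4.363
vertex -3.834 4.317 -3.961
vertex -3.27 3.361 -4.284
endloop
endfacet
facet normal 0.392 0.919 0.030
outer loop
vertex -3.834 4.317 -3.961
vertex -3.913 4.313 -2.807
vertex -2.954 3.921 -3.323
endloop
endfacet
facet normal 0.514 -0.602 0.612
outer loop
vertex -3.0 2.765 -3.33
vertex -3.397 3.354 -2.417
vertex -3.986 2.443 -2.819
endloop
endfacet
facet normal 0.319 -0.948 0.019
outer loop
vertex -3.0 2.765 -3.33
vertex -3.986 2.443 -2.819
vertex -3.907 2.447 -3.973
endloop
endfacet
facet normal 0.593 -0.597 -0.541
outer loop
vertex -3.0 2.765 -3.33
vertex -3.907 2.447 -3.973
vertex -3.27 3.361 -4.284
endloop
endfacet
facet normal 0.955 -0.036 -0.293
outer loop
vertex -3.0 2.765 -3.33
vertex -3.27 3.361 -4.284
vertex -2.954 3.921 -3.323
endloop
endfacet
facet normal 0.907 -0.039 0.419
outer loop
vertex -3.0 2.765 -3.33
vertex -2.954 3.921 -3.323
vertex -3.397 3.354 -2.417
endloop
endfacet
facet normal -0.078 -0.360 0.930
outer loop
vertex -3.986 2.443 -2.819
vertex -3.397 3.354 -2.417
vertex -4.55 3.399 -2.496
endloop
endfacet
facet normal -0.392 -0.919 -0.030
outer loop
vertex -3.907 2.447 -3.973
vertex -3.986 2.443 -2.819
vertex -4.866 2.839 -3.457
endloop
endfacet
facet normal 0.050 -0.353 -0.934
outer loop
vertex -3.27 3.361 -4.284
vertex -3.907 2.447 -3.973
vertex -4.423 3.406 -4.363
endloop
endfacet
facet normal 0.637 0.556 -0.534
outer loop
vertex -2.954 3.921 -3.323
vertex -3.27 3.361 -4.284
vertex -3.834 4.317 -3.961
endloop
endfacet
facet normal 0.559 0.552 0.619
outer loop
vertex -3.397 3.354 -2.417
vertex -2.954 3.921 -3.323
vertex -3.913 4.313 -2.807
endloop
endfacet

endsolid


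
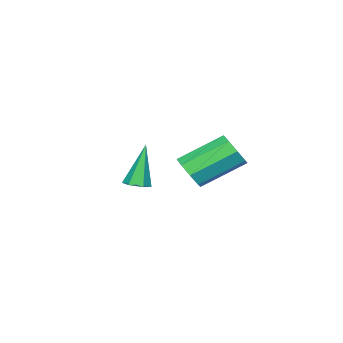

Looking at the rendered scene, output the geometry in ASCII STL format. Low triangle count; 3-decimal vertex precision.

solid 
facet normal 0.624 -0.578 -0.526
outer loop
vertex 3.069 0.237 -1.2
vertex 2.54 0.185 -1.77
vertex 3.128 0.67 -1.606
endloop
endfacet
facet normal 0.775 0.373 0.510
outer loop
vertex 3.069 0.237 -1.2
vertex 3.128 0.67 -1.606
vertex 1.809 1.407 -0.139
endloop
endfacet
facet normal 0.775 0.371 0.511
outer loop
vertex 1.809 1.407 -0.139
vertex 3.128 0.67 -1.606
vertex 1.869 1.84 -0.545
endloop
endfacet
facet normal -0.624 0.579 0.525
outer loop
vertex 1.809 1.407 -0.139
vertex 1.869 1.84 -0.545
vertex 1.28 1.355 -0.71
endloop
endfacet
facet normal 0.624 -0.579 -0.525
outer loop
vertex 3.128 0.67 -1.606
vertex 2.54 0.185 -1.77
vertex 2.843 0.819 -2.109
endloop
endfacet
facet normal 0.619 0.776 -0.121
outer loop
vertex 3.128 0.67 -1.606
vertex 2.843 0.819 -2.109
vertex 1.869 1.84 -0.545
endloop
endfacet
facet normal 0.618 0.776 -0.122
outer loop
vertex 1.869 1.84 -0.545
vertex 2.843 0.819 -2.109
vertex 1.583 1.989 -1.048
endloop
endfacet
facet normal -0.624 0.578 0.526
outer loop
vertex 1.869 1.84 -0.545
vertex 1.583 1.989 -1.048
vertex 1.28 1.355 -0.71
endloop
endfacet
facet normal 0.624 -0.579 -0.525
outer loop
vertex 2.843 0.819 -2.109
vertex 2.54 0.185 -1.77
vertex 2.38 0.597 -2.414
endloop
endfacet
facet normal 0.101 0.726 -0.681
outer loop
vertex 2.843 0.819 -2.109
vertex 2.38 0.597 -2.414
vertex 1.583 1.989 -1.048
endloop
endfacet
facet normal 0.100 0.725 -0.681
outer loop
vertex 1.583 1.989 -1.048
vertex 2.38 0.597 -2.414
vertex 1.121 1.766 -1.353
endloop
endfacet
facet normal -0.625 0.578 0.524
outer loop
vertex 1.583 1.989 -1.048
vertex 1.121 1.766 -1.353
vertex 1.28 1.355 -0.71
endloop
endfacet
facet normal 0.624 -0.579 -0.525
outer loop
vertex 2.38 0.597 -2.414
vertex 2.54 0.185 -1.77
vertex 2.011 0.133 -2.341
endloop
endfacet
facet normal -0.479 0.248 -0.842
outer loop
vertex 2.38 0.597 -2.414
vertex 2.011 0.133 -2.341
vertex 1.121 1.766 -1.353
endloop
endfacet
facet normal -0.478 0.249 -0.842
outer loop
vertex 1.121 1.766 -1.353
vertex 2.011 0.133 -2.341
vertex 0.751 1.303 -1.28
endloop
endfacet
facet normal -0.623 0.580 0.525
outer loop
vertex 1.121 1.766 -1.353
vertex 0.751 1.303 -1.28
vertex 1.28 1.355 -0.71
endloop
endfacet
facet normal 0.624 -0.579 -0.525
outer loop
vertex 2.011 0.133 -2.341
vertex 2.54 0.185 -1.77
vertex 1.951 -0.3 -1.935
endloop
endfacet
facet normal -0.775 -0.372 -0.511
outer loop
vertex 2.011 0.133 -2.341
vertex 1.951 -0.3 -1.935
vertex 0.751 1.303 -1.28
endloop
endfacet
facet normal -0.776 -0.372 -0.510
outer loop
vertex 0.751 1.303 -1.28
vertex 1.951 -0.3 -1.935
vertex 0.692 0.87 -0.874
endloop
endfacet
facet normal -0.624 0.578 0.526
outer loop
vertex 0.751 1.303 -1.28
vertex 0.692 0.87 -0.874
vertex 1.28 1.355 -0.71
endloop
endfacet
facet normal 0.624 -0.578 -0.526
outer loop
vertex 1.951 -0.3 -1.935
vertex 2.54 0.185 -1.77
vertex 2.237 -0.449 -1.432
endloop
endfacet
facet normal -0.619 -0.776 0.122
outer loop
vertex 1.951 -0.3 -1.935
vertex 2.237 -0.449 -1.432
vertex 0.692 0.87 -0.874
endloop
endfacet
facet normal -0.619 -0.776 0.121
outer loop
vertex 0.692 0.87 -0.874
vertex 2.237 -0.449 -1.432
vertex 0.977 0.721 -0.371
endloop
endfacet
facet normal -0.624 0.579 0.525
outer loop
vertex 0.692 0.87 -0.874
vertex 0.977 0.721 -0.371
vertex 1.28 1.355 -0.71
endloop
endfacet
facet normal 0.625 -0.578 -0.524
outer loop
vertex 2.237 -0.449 -1.432
vertex 2.54 0.185 -1.77
vertex 2.699 -0.226 -1.127
endloop
endfacet
facet normal -0.100 -0.725 0.681
outer loop
vertex 2.237 -0.449 -1.432
vertex 2.699 -0.226 -1.127
vertex 0.977 0.721 -0.371
endloop
endfacet
facet normal -0.100 -0.726 0.681
outer loop
vertex 0.977 0.721 -0.371
vertex 2.699 -0.226 -1.127
vertex 1.44 0.943 -0.066
endloop
endfacet
facet normal -0.624 0.579 0.525
outer loop
vertex 0.977 0.721 -0.371
vertex 1.44 0.943 -0.066
vertex 1.28 1.355 -0.71
endloop
endfacet
facet normal 0.623 -0.580 -0.525
outer loop
vertex 2.699 -0.226 -1.127
vertex 2.54 0.185 -1.77
vertex 3.069 0.237 -1.2
endloop
endfacet
facet normal 0.478 -0.249 0.842
outer loop
vertex 2.699 -0.226 -1.127
vertex 3.069 0.237 -1.2
vertex 1.44 0.943 -0.066
endloop
endfacet
facet normal 0.479 -0.248 0.842
outer loop
vertex 1.44 0.943 -0.066
vertex 3.069 0.237 -1.2
vertex 1.809 1.407 -0.139
endloop
endfacet
facet normal -0.624 0.579 0.525
outer loop
vertex 1.44 0.943 -0.066
vertex 1.809 1.407 -0.139
vertex 1.28 1.355 -0.71
endloop
endfacet
facet normal 0.293 -0.001 -0.956
outer loop
vertex 0.839 -4.161 -3.811
vertex 0.547 -3.679 -3.901
vertex 1.091 -3.655 -3.734
endloop
endfacet
facet normal 0.755 -0.449 0.478
outer loop
vertex 0.839 -4.161 -3.811
vertex 1.091 -3.655 -3.734
vertex -0.047 -3.681 -1.959
endloop
endfacet
facet normal 0.293 0.001 -0.956
outer loop
vertex 1.091 -3.655 -3.734
vertex 0.547 -3.679 -3.901
vertex 0.799 -3.174 -3.823
endloop
endfacet
facet normal 0.715 0.521 0.466
outer loop
vertex 1.091 -3.655 -3.734
vertex 0.799 -3.174 -3.823
vertex -0.047 -3.681 -1.959
endloop
endfacet
facet normal 0.293 0.001 -0.956
outer loop
vertex 0.799 -3.174 -3.823
vertex 0.547 -3.679 -3.901
vertex 0.255 -3.198 -3.99
endloop
endfacet
facet normal -0.109 0.971 0.215
outer loop
vertex 0.799 -3.174 -3.823
vertex 0.255 -3.198 -3.99
vertex -0.047 -3.681 -1.959
endloop
endfacet
facet normal 0.291 -0.000 -0.957
outer loop
vertex 0.255 -3.198 -3.99
vertex 0.547 -3.679 -3.901
vertex 0.002 -3.703 -4.067
endloop
endfacet
facet normal -0.892 0.451 -0.025
outer loop
vertex 0.255 -3.198 -3.99
vertex 0.002 -3.703 -4.067
vertex -0.047 -3.681 -1.959
endloop
endfacet
facet normal 0.291 0.000 -0.957
outer loop
vertex 0.002 -3.703 -4.067
vertex 0.547 -3.679 -3.901
vertex 0.295 -4.185 -3.978
endloop
endfacet
facet normal -0.853 -0.521 -0.014
outer loop
vertex 0.002 -3.703 -4.067
vertex 0.295 -4.185 -3.978
vertex -0.047 -3.681 -1.959
endloop
endfacet
facet normal 0.293 -0.001 -0.956
outer loop
vertex 0.295 -4.185 -3.978
vertex 0.547 -3.679 -3.901
vertex 0.839 -4.161 -3.811
endloop
endfacet
facet normal -0.030 -0.971 0.237
outer loop
vertex 0.295 -4.185 -3.978
vertex 0.839 -4.161 -3.811
vertex -0.047 -3.681 -1.959
endloop
endfacet

endsolid


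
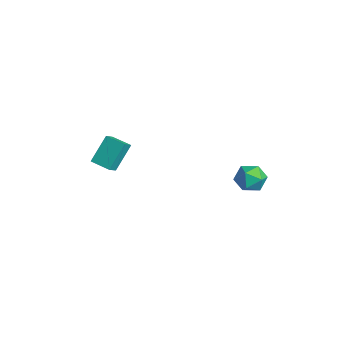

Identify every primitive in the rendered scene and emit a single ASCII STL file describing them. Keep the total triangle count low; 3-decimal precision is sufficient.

solid 
facet normal 0.397 0.767 0.504
outer loop
vertex 3.836 3.321 -1.575
vertex 3.662 2.851 -0.722
vertex 4.52 2.718 -1.195
endloop
endfacet
facet normal 0.697 0.703 -0.140
outer loop
vertex 3.836 3.321 -1.575
vertex 4.52 2.718 -1.195
vertex 4.336 2.707 -2.166
endloop
endfacet
facet normal 0.180 0.754 -0.631
outer loop
vertex 3.836 3.321 -1.575
vertex 4.336 2.707 -2.166
vertex 3.364 2.833 -2.293
endloop
endfacet
facet normal -0.439 0.851 -0.290
outer loop
vertex 3.836 3.321 -1.575
vertex 3.364 2.833 -2.293
vertex 2.948 2.922 -1.401
endloop
endfacet
facet normal -0.305 0.859 0.411
outer loop
vertex 3.836 3.321 -1.575
vertex 2.948 2.922 -1.401
vertex 3.662 2.851 -0.722
endloop
endfacet
facet normal 0.981 0.050 -0.186
outer loop
vertex 4.336 2.707 -2.166
vertex 4.52 2.718 -1.195
vertex 4.472 1.858 -1.679
endloop
endfacet
facet normal 0.495 0.154 0.855
outer loop
vertex 4.52 2.718 -1.195
vertex 3.662 2.851 -0.722
vertex 4.056 1.947 -0.787
endloop
endfacet
facet normal -0.641 0.302 0.706
outer loop
vertex 3.662 2.851 -0.722
vertex 2.948 2.922 -1.401
vertex 3.084 2.073 -0.914
endloop
endfacet
facet normal -0.856 0.289 -0.428
outer loop
vertex 2.948 2.922 -1.401
vertex 3.364 2.833 -2.293
vertex 2.9 2.062 -1.885
endloop
endfacet
facet normal 0.145 0.134 -0.980
outer loop
vertex 3.364 2.833 -2.293
vertex 4.336 2.707 -2.166
vertex 3.758 1.929 -2.358
endloop
endfacet
facet normal 0.439 -0.851 0.290
outer loop
vertex 3.584 1.459 -1.505
vertex 4.472 1.858 -1.679
vertex 4.056 1.947 -0.787
endloop
endfacet
facet normal -0.180 -0.754 0.631
outer loop
vertex 3.584 1.459 -1.505
vertex 4.056 1.947 -0.787
vertex 3.084 2.073 -0.914
endloop
endfacet
facet normal -0.697 -0.703 0.140
outer loop
vertex 3.584 1.459 -1.505
vertex 3.084 2.073 -0.914
vertex 2.9 2.062 -1.885
endloop
endfacet
facet normal -0.397 -0.767 -0.504
outer loop
vertex 3.584 1.459 -1.505
vertex 2.9 2.062 -1.885
vertex 3.758 1.929 -2.358
endloop
endfacet
facet normal 0.305 -0.859 -0.411
outer loop
vertex 3.584 1.459 -1.505
vertex 3.758 1.929 -2.358
vertex 4.472 1.858 -1.679
endloop
endfacet
facet normal 0.856 -0.289 0.428
outer loop
vertex 4.056 1.947 -0.787
vertex 4.472 1.858 -1.679
vertex 4.52 2.718 -1.195
endloop
endfacet
facet normal -0.145 -0.134 0.980
outer loop
vertex 3.084 2.073 -0.914
vertex 4.056 1.947 -0.787
vertex 3.662 2.851 -0.722
endloop
endfacet
facet normal -0.981 -0.050 0.186
outer loop
vertex 2.9 2.062 -1.885
vertex 3.084 2.073 -0.914
vertex 2.948 2.922 -1.401
endloop
endfacet
facet normal -0.495 -0.154 -0.855
outer loop
vertex 3.758 1.929 -2.358
vertex 2.9 2.062 -1.885
vertex 3.364 2.833 -2.293
endloop
endfacet
facet normal 0.641 -0.302 -0.706
outer loop
vertex 4.472 1.858 -1.679
vertex 3.758 1.929 -2.358
vertex 4.336 2.707 -2.166
endloop
endfacet
facet normal -0.565 0.590 -0.576
outer loop
vertex -4.708 -2.743 -2.508
vertex -3.677 -1.963 -2.721
vertex -4.221 -3.817 -4.086
endloop
endfacet
facet normal -0.787 -0.595 0.162
outer loop
vertex -3.723 -4.337 -3.579
vertex -4.708 -2.743 -2.508
vertex -4.221 -3.817 -4.086
endloop
endfacet
facet normal -0.565 0.590 -0.576
outer loop
vertex -4.221 -3.817 -4.086
vertex -3.677 -1.963 -2.721
vertex -3.19 -3.037 -4.299
endloop
endfacet
facet normal 0.247 -0.545 -0.801
outer loop
vertex -3.19 -3.037 -4.299
vertex -3.723 -4.337 -3.579
vertex -4.221 -3.817 -4.086
endloop
endfacet
facet normal -0.247 0.545 0.801
outer loop
vertex -4.708 -2.743 -2.508
vertex -3.179 -2.483 -2.214
vertex -3.677 -1.963 -2.721
endloop
endfacet
facet normal -0.787 -0.595 0.162
outer loop
vertex -4.21 -3.263 -2.001
vertex -4.708 -2.743 -2.508
vertex -3.723 -4.337 -3.579
endloop
endfacet
facet normal -0.247 0.545 0.801
outer loop
vertex -4.21 -3.263 -2.001
vertex -3.179 -2.483 -2.214
vertex -4.708 -2.743 -2.508
endloop
endfacet
facet normal 0.787 0.595 -0.162
outer loop
vertex -3.677 -1.963 -2.721
vertex -3.179 -2.483 -2.214
vertex -3.19 -3.037 -4.299
endloop
endfacet
facet normal 0.247 -0.545 -0.801
outer loop
vertex -2.692 -3.557 -3.792
vertex -3.723 -4.337 -3.579
vertex -3.19 -3.037 -4.299
endloop
endfacet
facet normal 0.787 0.595 -0.162
outer loop
vertex -3.19 -3.037 -4.299
vertex -3.179 -2.483 -2.214
vertex -2.692 -3.557 -3.792
endloop
endfacet
facet normal 0.565 -0.590 0.576
outer loop
vertex -2.692 -3.557 -3.792
vertex -4.21 -3.263 -2.001
vertex -3.723 -4.337 -3.579
endloop
endfacet
facet normal 0.565 -0.590 0.576
outer loop
vertex -3.179 -2.483 -2.214
vertex -4.21 -3.263 -2.001
vertex -2.692 -3.557 -3.792
endloop
endfacet

endsolid


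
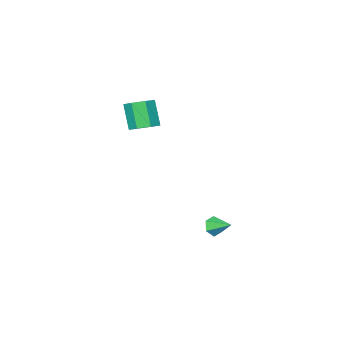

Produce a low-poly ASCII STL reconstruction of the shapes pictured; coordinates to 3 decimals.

solid 
facet normal 0.170 -0.886 -0.432
outer loop
vertex -2.954 1.948 -4.113
vertex -3.148 1.688 -3.656
vertex -3.499 1.823 -4.071
endloop
endfacet
facet normal -0.218 0.733 -0.644
outer loop
vertex -2.954 1.948 -4.113
vertex -3.499 1.823 -4.071
vertex -3.332 2.652 -3.184
endloop
endfacet
facet normal 0.170 -0.886 -0.432
outer loop
vertex -3.499 1.823 -4.071
vertex -3.148 1.688 -3.656
vertex -3.692 1.563 -3.614
endloop
endfacet
facet normal -0.912 0.370 -0.174
outer loop
vertex -3.499 1.823 -4.071
vertex -3.692 1.563 -3.614
vertex -3.332 2.652 -3.184
endloop
endfacet
facet normal 0.170 -0.885 -0.434
outer loop
vertex -3.692 1.563 -3.614
vertex -3.148 1.688 -3.656
vertex -3.341 1.427 -3.2
endloop
endfacet
facet normal -0.763 -0.003 0.646
outer loop
vertex -3.692 1.563 -3.614
vertex -3.341 1.427 -3.2
vertex -3.332 2.652 -3.184
endloop
endfacet
facet normal 0.171 -0.885 -0.434
outer loop
vertex -3.341 1.427 -3.2
vertex -3.148 1.688 -3.656
vertex -2.797 1.552 -3.241
endloop
endfacet
facet normal 0.078 -0.014 0.997
outer loop
vertex -3.341 1.427 -3.2
vertex -2.797 1.552 -3.241
vertex -3.332 2.652 -3.184
endloop
endfacet
facet normal 0.168 -0.886 -0.433
outer loop
vertex -2.797 1.552 -3.241
vertex -3.148 1.688 -3.656
vertex -2.603 1.812 -3.698
endloop
endfacet
facet normal 0.774 0.349 0.527
outer loop
vertex -2.797 1.552 -3.241
vertex -2.603 1.812 -3.698
vertex -3.332 2.652 -3.184
endloop
endfacet
facet normal 0.168 -0.886 -0.433
outer loop
vertex -2.603 1.812 -3.698
vertex -3.148 1.688 -3.656
vertex -2.954 1.948 -4.113
endloop
endfacet
facet normal 0.626 0.723 -0.293
outer loop
vertex -2.603 1.812 -3.698
vertex -2.954 1.948 -4.113
vertex -3.332 2.652 -3.184
endloop
endfacet
facet normal 0.140 0.458 -0.878
outer loop
vertex -1.175 -1.865 1.613
vertex -1.829 -1.568 1.664
vertex -1.199 -1.31 1.899
endloop
endfacet
facet normal 0.989 -0.030 0.142
outer loop
vertex -1.175 -1.865 1.613
vertex -1.199 -1.31 1.899
vertex -1.378 -2.53 2.885
endloop
endfacet
facet normal 0.990 -0.031 0.141
outer loop
vertex -1.378 -2.53 2.885
vertex -1.199 -1.31 1.899
vertex -1.401 -1.975 3.171
endloop
endfacet
facet normal -0.141 -0.458 0.878
outer loop
vertex -1.378 -2.53 2.885
vertex -1.401 -1.975 3.171
vertex -2.031 -2.232 2.936
endloop
endfacet
facet normal 0.140 0.458 -0.878
outer loop
vertex -1.199 -1.31 1.899
vertex -1.829 -1.568 1.664
vertex -1.697 -0.949 2.008
endloop
endfacet
facet normal 0.587 0.675 0.446
outer loop
vertex -1.199 -1.31 1.899
vertex -1.697 -0.949 2.008
vertex -1.401 -1.975 3.171
endloop
endfacet
facet normal 0.586 0.676 0.447
outer loop
vertex -1.401 -1.975 3.171
vertex -1.697 -0.949 2.008
vertex -1.9 -1.614 3.28
endloop
endfacet
facet normal -0.140 -0.459 0.877
outer loop
vertex -1.401 -1.975 3.171
vertex -1.9 -1.614 3.28
vertex -2.031 -2.232 2.936
endloop
endfacet
facet normal 0.140 0.458 -0.878
outer loop
vertex -1.697 -0.949 2.008
vertex -1.829 -1.568 1.664
vertex -2.294 -1.054 1.858
endloop
endfacet
facet normal -0.258 0.873 0.415
outer loop
vertex -1.697 -0.949 2.008
vertex -2.294 -1.054 1.858
vertex -1.9 -1.614 3.28
endloop
endfacet
facet normal -0.256 0.873 0.415
outer loop
vertex -1.9 -1.614 3.28
vertex -2.294 -1.054 1.858
vertex -2.497 -1.718 3.13
endloop
endfacet
facet normal -0.141 -0.459 0.877
outer loop
vertex -1.9 -1.614 3.28
vertex -2.497 -1.718 3.13
vertex -2.031 -2.232 2.936
endloop
endfacet
facet normal 0.140 0.458 -0.878
outer loop
vertex -2.294 -1.054 1.858
vertex -1.829 -1.568 1.664
vertex -2.541 -1.546 1.562
endloop
endfacet
facet normal -0.908 0.413 0.071
outer loop
vertex -2.294 -1.054 1.858
vertex -2.541 -1.546 1.562
vertex -2.497 -1.718 3.13
endloop
endfacet
facet normal -0.908 0.413 0.071
outer loop
vertex -2.497 -1.718 3.13
vertex -2.541 -1.546 1.562
vertex -2.744 -2.21 2.834
endloop
endfacet
facet normal -0.140 -0.458 0.878
outer loop
vertex -2.497 -1.718 3.13
vertex -2.744 -2.21 2.834
vertex -2.031 -2.232 2.936
endloop
endfacet
facet normal 0.140 0.460 -0.877
outer loop
vertex -2.541 -1.546 1.562
vertex -1.829 -1.568 1.664
vertex -2.251 -2.054 1.342
endloop
endfacet
facet normal -0.875 -0.358 -0.326
outer loop
vertex -2.541 -1.546 1.562
vertex -2.251 -2.054 1.342
vertex -2.744 -2.21 2.834
endloop
endfacet
facet normal -0.875 -0.359 -0.326
outer loop
vertex -2.744 -2.21 2.834
vertex -2.251 -2.054 1.342
vertex -2.454 -2.718 2.615
endloop
endfacet
facet normal -0.140 -0.458 0.878
outer loop
vertex -2.744 -2.21 2.834
vertex -2.454 -2.718 2.615
vertex -2.031 -2.232 2.936
endloop
endfacet
facet normal 0.140 0.459 -0.877
outer loop
vertex -2.251 -2.054 1.342
vertex -1.829 -1.568 1.664
vertex -1.643 -2.196 1.365
endloop
endfacet
facet normal -0.183 -0.859 -0.477
outer loop
vertex -2.251 -2.054 1.342
vertex -1.643 -2.196 1.365
vertex -2.454 -2.718 2.615
endloop
endfacet
facet normal -0.184 -0.859 -0.478
outer loop
vertex -2.454 -2.718 2.615
vertex -1.643 -2.196 1.365
vertex -1.846 -2.861 2.638
endloop
endfacet
facet normal -0.141 -0.457 0.878
outer loop
vertex -2.454 -2.718 2.615
vertex -1.846 -2.861 2.638
vertex -2.031 -2.232 2.936
endloop
endfacet
facet normal 0.140 0.459 -0.877
outer loop
vertex -1.643 -2.196 1.365
vertex -1.829 -1.568 1.664
vertex -1.175 -1.865 1.613
endloop
endfacet
facet normal 0.647 -0.713 -0.269
outer loop
vertex -1.643 -2.196 1.365
vertex -1.175 -1.865 1.613
vertex -1.846 -2.861 2.638
endloop
endfacet
facet normal 0.647 -0.713 -0.270
outer loop
vertex -1.846 -2.861 2.638
vertex -1.175 -1.865 1.613
vertex -1.378 -2.53 2.885
endloop
endfacet
facet normal -0.140 -0.457 0.878
outer loop
vertex -1.846 -2.861 2.638
vertex -1.378 -2.53 2.885
vertex -2.031 -2.232 2.936
endloop
endfacet

endsolid


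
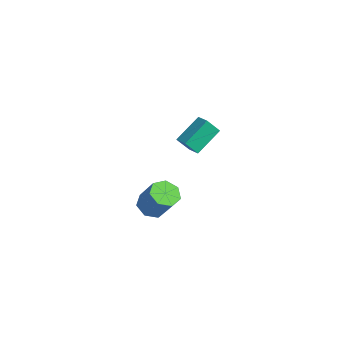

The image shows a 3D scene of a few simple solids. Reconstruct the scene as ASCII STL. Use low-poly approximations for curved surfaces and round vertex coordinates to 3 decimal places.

solid 
facet normal -0.963 -0.050 -0.265
outer loop
vertex 0.624 -2.985 3.673
vertex 0.262 -1.494 4.707
vertex 0.83 -2.33 2.8
endloop
endfacet
facet normal 0.195 -0.806 -0.559
outer loop
vertex 1.678 -2.286 3.033
vertex 0.624 -2.985 3.673
vertex 0.83 -2.33 2.8
endloop
endfacet
facet normal -0.963 -0.050 -0.265
outer loop
vertex 0.83 -2.33 2.8
vertex 0.262 -1.494 4.707
vertex 0.468 -0.839 3.834
endloop
endfacet
facet normal 0.185 0.590 -0.786
outer loop
vertex 0.468 -0.839 3.834
vertex 1.678 -2.286 3.033
vertex 0.83 -2.33 2.8
endloop
endfacet
facet normal -0.185 -0.590 0.786
outer loop
vertex 0.624 -2.985 3.673
vertex 1.11 -1.45 4.94
vertex 0.262 -1.494 4.707
endloop
endfacet
facet normal 0.195 -0.806 -0.559
outer loop
vertex 1.472 -2.941 3.906
vertex 0.624 -2.985 3.673
vertex 1.678 -2.286 3.033
endloop
endfacet
facet normal -0.185 -0.590 0.786
outer loop
vertex 1.472 -2.941 3.906
vertex 1.11 -1.45 4.94
vertex 0.624 -2.985 3.673
endloop
endfacet
facet normal -0.195 0.806 0.559
outer loop
vertex 0.262 -1.494 4.707
vertex 1.11 -1.45 4.94
vertex 0.468 -0.839 3.834
endloop
endfacet
facet normal 0.185 0.590 -0.786
outer loop
vertex 1.316 -0.795 4.067
vertex 1.678 -2.286 3.033
vertex 0.468 -0.839 3.834
endloop
endfacet
facet normal -0.195 0.806 0.559
outer loop
vertex 0.468 -0.839 3.834
vertex 1.11 -1.45 4.94
vertex 1.316 -0.795 4.067
endloop
endfacet
facet normal 0.963 0.050 0.265
outer loop
vertex 1.316 -0.795 4.067
vertex 1.472 -2.941 3.906
vertex 1.678 -2.286 3.033
endloop
endfacet
facet normal 0.963 0.050 0.265
outer loop
vertex 1.11 -1.45 4.94
vertex 1.472 -2.941 3.906
vertex 1.316 -0.795 4.067
endloop
endfacet
facet normal -0.539 -0.143 -0.830
outer loop
vertex -1.501 -3.808 -3.69
vertex -2.034 -3.079 -3.47
vertex -1.253 -3.095 -3.974
endloop
endfacet
facet normal 0.785 -0.445 -0.432
outer loop
vertex -1.501 -3.808 -3.69
vertex -1.253 -3.095 -3.974
vertex -0.452 -3.53 -2.07
endloop
endfacet
facet normal 0.785 -0.444 -0.432
outer loop
vertex -0.452 -3.53 -2.07
vertex -1.253 -3.095 -3.974
vertex -0.204 -2.816 -2.353
endloop
endfacet
facet normal 0.537 0.143 0.831
outer loop
vertex -0.452 -3.53 -2.07
vertex -0.204 -2.816 -2.353
vertex -0.986 -2.801 -1.85
endloop
endfacet
facet normal -0.539 -0.143 -0.830
outer loop
vertex -1.253 -3.095 -3.974
vertex -2.034 -3.079 -3.47
vertex -1.593 -2.369 -3.878
endloop
endfacet
facet normal 0.730 0.414 -0.544
outer loop
vertex -1.253 -3.095 -3.974
vertex -1.593 -2.369 -3.878
vertex -0.204 -2.816 -2.353
endloop
endfacet
facet normal 0.730 0.414 -0.544
outer loop
vertex -0.204 -2.816 -2.353
vertex -1.593 -2.369 -3.878
vertex -0.544 -2.091 -2.258
endloop
endfacet
facet normal 0.537 0.143 0.831
outer loop
vertex -0.204 -2.816 -2.353
vertex -0.544 -2.091 -2.258
vertex -0.986 -2.801 -1.85
endloop
endfacet
facet normal -0.538 -0.143 -0.831
outer loop
vertex -1.593 -2.369 -3.878
vertex -2.034 -3.079 -3.47
vertex -2.266 -2.179 -3.475
endloop
endfacet
facet normal 0.124 0.961 -0.246
outer loop
vertex -1.593 -2.369 -3.878
vertex -2.266 -2.179 -3.475
vertex -0.544 -2.091 -2.258
endloop
endfacet
facet normal 0.125 0.961 -0.247
outer loop
vertex -0.544 -2.091 -2.258
vertex -2.266 -2.179 -3.475
vertex -1.217 -1.9 -1.855
endloop
endfacet
facet normal 0.538 0.143 0.831
outer loop
vertex -0.544 -2.091 -2.258
vertex -1.217 -1.9 -1.855
vertex -0.986 -2.801 -1.85
endloop
endfacet
facet normal -0.538 -0.143 -0.830
outer loop
vertex -2.266 -2.179 -3.475
vertex -2.034 -3.079 -3.47
vertex -2.764 -2.666 -3.068
endloop
endfacet
facet normal -0.574 0.784 0.236
outer loop
vertex -2.266 -2.179 -3.475
vertex -2.764 -2.666 -3.068
vertex -1.217 -1.9 -1.855
endloop
endfacet
facet normal -0.574 0.784 0.237
outer loop
vertex -1.217 -1.9 -1.855
vertex -2.764 -2.666 -3.068
vertex -1.716 -2.388 -1.448
endloop
endfacet
facet normal 0.538 0.143 0.831
outer loop
vertex -1.217 -1.9 -1.855
vertex -1.716 -2.388 -1.448
vertex -0.986 -2.801 -1.85
endloop
endfacet
facet normal -0.538 -0.142 -0.831
outer loop
vertex -2.764 -2.666 -3.068
vertex -2.034 -3.079 -3.47
vertex -2.713 -3.465 -2.964
endloop
endfacet
facet normal -0.841 0.017 0.541
outer loop
vertex -2.764 -2.666 -3.068
vertex -2.713 -3.465 -2.964
vertex -1.716 -2.388 -1.448
endloop
endfacet
facet normal -0.841 0.016 0.542
outer loop
vertex -1.716 -2.388 -1.448
vertex -2.713 -3.465 -2.964
vertex -1.664 -3.186 -1.344
endloop
endfacet
facet normal 0.538 0.143 0.830
outer loop
vertex -1.716 -2.388 -1.448
vertex -1.664 -3.186 -1.344
vertex -0.986 -2.801 -1.85
endloop
endfacet
facet normal -0.538 -0.142 -0.831
outer loop
vertex -2.713 -3.465 -2.964
vertex -2.034 -3.079 -3.47
vertex -2.151 -3.973 -3.241
endloop
endfacet
facet normal -0.474 -0.764 0.438
outer loop
vertex -2.713 -3.465 -2.964
vertex -2.151 -3.973 -3.241
vertex -1.664 -3.186 -1.344
endloop
endfacet
facet normal -0.475 -0.763 0.438
outer loop
vertex -1.664 -3.186 -1.344
vertex -2.151 -3.973 -3.241
vertex -1.102 -3.695 -1.621
endloop
endfacet
facet normal 0.539 0.143 0.830
outer loop
vertex -1.664 -3.186 -1.344
vertex -1.102 -3.695 -1.621
vertex -0.986 -2.801 -1.85
endloop
endfacet
facet normal -0.538 -0.142 -0.831
outer loop
vertex -2.151 -3.973 -3.241
vertex -2.034 -3.079 -3.47
vertex -1.501 -3.808 -3.69
endloop
endfacet
facet normal 0.249 -0.968 0.005
outer loop
vertex -2.151 -3.973 -3.241
vertex -1.501 -3.808 -3.69
vertex -1.102 -3.695 -1.621
endloop
endfacet
facet normal 0.249 -0.968 0.005
outer loop
vertex -1.102 -3.695 -1.621
vertex -1.501 -3.808 -3.69
vertex -0.452 -3.53 -2.07
endloop
endfacet
facet normal 0.538 0.143 0.831
outer loop
vertex -1.102 -3.695 -1.621
vertex -0.452 -3.53 -2.07
vertex -0.986 -2.801 -1.85
endloop
endfacet

endsolid


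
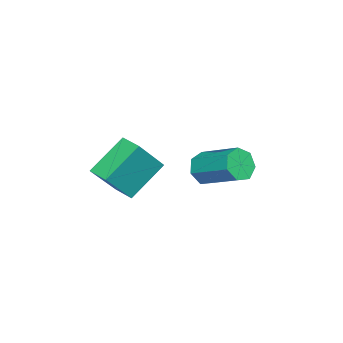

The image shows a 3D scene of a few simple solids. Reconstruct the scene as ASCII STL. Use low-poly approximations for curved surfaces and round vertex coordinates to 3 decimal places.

solid 
facet normal -0.643 0.415 0.644
outer loop
vertex 2.933 -0.566 -0.097
vertex 3.424 0.313 -0.173
vertex 1.654 0.007 -1.741
endloop
endfacet
facet normal -0.487 -0.870 0.075
outer loop
vertex 3.016 -0.873 -3.107
vertex 2.933 -0.566 -0.097
vertex 1.654 0.007 -1.741
endloop
endfacet
facet normal -0.642 0.415 0.644
outer loop
vertex 1.654 0.007 -1.741
vertex 3.424 0.313 -0.173
vertex 2.146 0.886 -1.817
endloop
endfacet
facet normal -0.592 0.265 -0.761
outer loop
vertex 2.146 0.886 -1.817
vertex 3.016 -0.873 -3.107
vertex 1.654 0.007 -1.741
endloop
endfacet
facet normal 0.592 -0.265 0.761
outer loop
vertex 2.933 -0.566 -0.097
vertex 4.786 -0.567 -1.539
vertex 3.424 0.313 -0.173
endloop
endfacet
facet normal -0.487 -0.870 0.075
outer loop
vertex 4.294 -1.446 -1.463
vertex 2.933 -0.566 -0.097
vertex 3.016 -0.873 -3.107
endloop
endfacet
facet normal 0.592 -0.266 0.761
outer loop
vertex 4.294 -1.446 -1.463
vertex 4.786 -0.567 -1.539
vertex 2.933 -0.566 -0.097
endloop
endfacet
facet normal 0.487 0.870 -0.075
outer loop
vertex 3.424 0.313 -0.173
vertex 4.786 -0.567 -1.539
vertex 2.146 0.886 -1.817
endloop
endfacet
facet normal -0.592 0.265 -0.761
outer loop
vertex 3.507 0.006 -3.183
vertex 3.016 -0.873 -3.107
vertex 2.146 0.886 -1.817
endloop
endfacet
facet normal 0.487 0.870 -0.075
outer loop
vertex 2.146 0.886 -1.817
vertex 4.786 -0.567 -1.539
vertex 3.507 0.006 -3.183
endloop
endfacet
facet normal 0.643 -0.415 -0.644
outer loop
vertex 3.507 0.006 -3.183
vertex 4.294 -1.446 -1.463
vertex 3.016 -0.873 -3.107
endloop
endfacet
facet normal 0.642 -0.415 -0.644
outer loop
vertex 4.786 -0.567 -1.539
vertex 4.294 -1.446 -1.463
vertex 3.507 0.006 -3.183
endloop
endfacet
facet normal -0.298 -0.847 -0.440
outer loop
vertex -0.539 1.509 -4.269
vertex -1.207 1.448 -3.699
vertex -1.189 1.848 -4.482
endloop
endfacet
facet normal 0.432 0.292 -0.853
outer loop
vertex -0.539 1.509 -4.269
vertex -1.189 1.848 -4.482
vertex 0.095 3.314 -3.331
endloop
endfacet
facet normal 0.432 0.292 -0.853
outer loop
vertex 0.095 3.314 -3.331
vertex -1.189 1.848 -4.482
vertex -0.555 3.653 -3.544
endloop
endfacet
facet normal 0.297 0.847 0.441
outer loop
vertex 0.095 3.314 -3.331
vertex -0.555 3.653 -3.544
vertex -0.573 3.252 -2.761
endloop
endfacet
facet normal -0.298 -0.847 -0.440
outer loop
vertex -1.189 1.848 -4.482
vertex -1.207 1.448 -3.699
vertex -1.852 1.886 -4.106
endloop
endfacet
facet normal -0.395 0.529 -0.751
outer loop
vertex -1.189 1.848 -4.482
vertex -1.852 1.886 -4.106
vertex -0.555 3.653 -3.544
endloop
endfacet
facet normal -0.396 0.529 -0.751
outer loop
vertex -0.555 3.653 -3.544
vertex -1.852 1.886 -4.106
vertex -1.219 3.69 -3.168
endloop
endfacet
facet normal 0.297 0.847 0.441
outer loop
vertex -0.555 3.653 -3.544
vertex -1.219 3.69 -3.168
vertex -0.573 3.252 -2.761
endloop
endfacet
facet normal -0.297 -0.847 -0.441
outer loop
vertex -1.852 1.886 -4.106
vertex -1.207 1.448 -3.699
vertex -2.03 1.593 -3.423
endloop
endfacet
facet normal -0.926 0.368 -0.083
outer loop
vertex -1.852 1.886 -4.106
vertex -2.03 1.593 -3.423
vertex -1.219 3.69 -3.168
endloop
endfacet
facet normal -0.926 0.368 -0.083
outer loop
vertex -1.219 3.69 -3.168
vertex -2.03 1.593 -3.423
vertex -1.396 3.398 -2.485
endloop
endfacet
facet normal 0.298 0.847 0.439
outer loop
vertex -1.219 3.69 -3.168
vertex -1.396 3.398 -2.485
vertex -0.573 3.252 -2.761
endloop
endfacet
facet normal -0.297 -0.847 -0.440
outer loop
vertex -2.03 1.593 -3.423
vertex -1.207 1.448 -3.699
vertex -1.587 1.191 -2.948
endloop
endfacet
facet normal -0.758 -0.070 0.648
outer loop
vertex -2.03 1.593 -3.423
vertex -1.587 1.191 -2.948
vertex -1.396 3.398 -2.485
endloop
endfacet
facet normal -0.759 -0.070 0.647
outer loop
vertex -1.396 3.398 -2.485
vertex -1.587 1.191 -2.948
vertex -0.954 2.996 -2.01
endloop
endfacet
facet normal 0.298 0.847 0.440
outer loop
vertex -1.396 3.398 -2.485
vertex -0.954 2.996 -2.01
vertex -0.573 3.252 -2.761
endloop
endfacet
facet normal -0.297 -0.847 -0.440
outer loop
vertex -1.587 1.191 -2.948
vertex -1.207 1.448 -3.699
vertex -0.858 0.982 -3.038
endloop
endfacet
facet normal -0.021 -0.455 0.890
outer loop
vertex -1.587 1.191 -2.948
vertex -0.858 0.982 -3.038
vertex -0.954 2.996 -2.01
endloop
endfacet
facet normal -0.019 -0.455 0.890
outer loop
vertex -0.954 2.996 -2.01
vertex -0.858 0.982 -3.038
vertex -0.225 2.787 -2.101
endloop
endfacet
facet normal 0.298 0.847 0.440
outer loop
vertex -0.954 2.996 -2.01
vertex -0.225 2.787 -2.101
vertex -0.573 3.252 -2.761
endloop
endfacet
facet normal -0.297 -0.847 -0.440
outer loop
vertex -0.858 0.982 -3.038
vertex -1.207 1.448 -3.699
vertex -0.392 1.124 -3.626
endloop
endfacet
facet normal 0.734 -0.497 0.462
outer loop
vertex -0.858 0.982 -3.038
vertex -0.392 1.124 -3.626
vertex -0.225 2.787 -2.101
endloop
endfacet
facet normal 0.733 -0.498 0.463
outer loop
vertex -0.225 2.787 -2.101
vertex -0.392 1.124 -3.626
vertex 0.242 2.928 -2.688
endloop
endfacet
facet normal 0.297 0.847 0.440
outer loop
vertex -0.225 2.787 -2.101
vertex 0.242 2.928 -2.688
vertex -0.573 3.252 -2.761
endloop
endfacet
facet normal -0.298 -0.848 -0.439
outer loop
vertex -0.392 1.124 -3.626
vertex -1.207 1.448 -3.699
vertex -0.539 1.509 -4.269
endloop
endfacet
facet normal 0.935 -0.166 -0.313
outer loop
vertex -0.392 1.124 -3.626
vertex -0.539 1.509 -4.269
vertex 0.242 2.928 -2.688
endloop
endfacet
facet normal 0.935 -0.166 -0.313
outer loop
vertex 0.242 2.928 -2.688
vertex -0.539 1.509 -4.269
vertex 0.095 3.314 -3.331
endloop
endfacet
facet normal 0.297 0.847 0.441
outer loop
vertex 0.242 2.928 -2.688
vertex 0.095 3.314 -3.331
vertex -0.573 3.252 -2.761
endloop
endfacet

endsolid


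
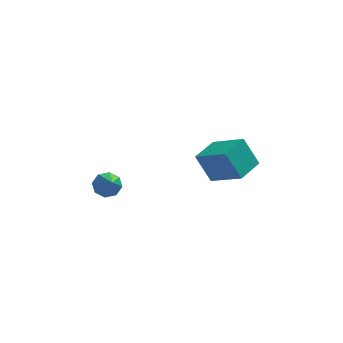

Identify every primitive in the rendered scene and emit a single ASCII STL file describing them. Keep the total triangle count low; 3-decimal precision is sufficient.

solid 
facet normal -0.154 0.735 -0.661
outer loop
vertex -2.024 -0.048 -3.182
vertex -2.668 -0.056 -3.041
vertex -2.143 0.266 -2.805
endloop
endfacet
facet normal 0.954 0.002 0.300
outer loop
vertex -2.024 -0.048 -3.182
vertex -2.143 0.266 -2.805
vertex -2.412 -1.284 -1.939
endloop
endfacet
facet normal -0.154 0.735 -0.660
outer loop
vertex -2.143 0.266 -2.805
vertex -2.668 -0.056 -3.041
vertex -2.57 0.391 -2.566
endloop
endfacet
facet normal 0.533 0.340 0.775
outer loop
vertex -2.143 0.266 -2.805
vertex -2.57 0.391 -2.566
vertex -2.412 -1.284 -1.939
endloop
endfacet
facet normal -0.155 0.735 -0.660
outer loop
vertex -2.57 0.391 -2.566
vertex -2.668 -0.056 -3.041
vertex -3.055 0.254 -2.605
endloop
endfacet
facet normal -0.168 0.332 0.928
outer loop
vertex -2.57 0.391 -2.566
vertex -3.055 0.254 -2.605
vertex -2.412 -1.284 -1.939
endloop
endfacet
facet normal -0.153 0.736 -0.659
outer loop
vertex -3.055 0.254 -2.605
vertex -2.668 -0.056 -3.041
vertex -3.313 -0.064 -2.9
endloop
endfacet
facet normal -0.742 -0.020 0.670
outer loop
vertex -3.055 0.254 -2.605
vertex -3.313 -0.064 -2.9
vertex -2.412 -1.284 -1.939
endloop
endfacet
facet normal -0.153 0.736 -0.660
outer loop
vertex -3.313 -0.064 -2.9
vertex -2.668 -0.056 -3.041
vertex -3.194 -0.378 -3.278
endloop
endfacet
facet normal -0.849 -0.506 0.153
outer loop
vertex -3.313 -0.064 -2.9
vertex -3.194 -0.378 -3.278
vertex -2.412 -1.284 -1.939
endloop
endfacet
facet normal -0.153 0.736 -0.659
outer loop
vertex -3.194 -0.378 -3.278
vertex -2.668 -0.056 -3.041
vertex -2.766 -0.503 -3.517
endloop
endfacet
facet normal -0.427 -0.845 -0.322
outer loop
vertex -3.194 -0.378 -3.278
vertex -2.766 -0.503 -3.517
vertex -2.412 -1.284 -1.939
endloop
endfacet
facet normal -0.154 0.736 -0.659
outer loop
vertex -2.766 -0.503 -3.517
vertex -2.668 -0.056 -3.041
vertex -2.282 -0.366 -3.477
endloop
endfacet
facet normal 0.276 -0.835 -0.475
outer loop
vertex -2.766 -0.503 -3.517
vertex -2.282 -0.366 -3.477
vertex -2.412 -1.284 -1.939
endloop
endfacet
facet normal -0.153 0.736 -0.659
outer loop
vertex -2.282 -0.366 -3.477
vertex -2.668 -0.056 -3.041
vertex -2.024 -0.048 -3.182
endloop
endfacet
facet normal 0.847 -0.485 -0.218
outer loop
vertex -2.282 -0.366 -3.477
vertex -2.024 -0.048 -3.182
vertex -2.412 -1.284 -1.939
endloop
endfacet
facet normal -0.439 0.240 0.866
outer loop
vertex 2.395 0.209 -1.275
vertex 3.215 1.365 -1.179
vertex 1.129 1.184 -2.187
endloop
endfacet
facet normal -0.578 -0.813 -0.068
outer loop
vertex 1.805 0.815 -3.521
vertex 2.395 0.209 -1.275
vertex 1.129 1.184 -2.187
endloop
endfacet
facet normal -0.439 0.239 0.866
outer loop
vertex 1.129 1.184 -2.187
vertex 3.215 1.365 -1.179
vertex 1.948 2.339 -2.091
endloop
endfacet
facet normal -0.689 0.529 -0.495
outer loop
vertex 1.948 2.339 -2.091
vertex 1.805 0.815 -3.521
vertex 1.129 1.184 -2.187
endloop
endfacet
facet normal 0.689 -0.530 0.495
outer loop
vertex 2.395 0.209 -1.275
vertex 3.891 0.996 -2.513
vertex 3.215 1.365 -1.179
endloop
endfacet
facet normal -0.577 -0.814 -0.068
outer loop
vertex 3.072 -0.159 -2.609
vertex 2.395 0.209 -1.275
vertex 1.805 0.815 -3.521
endloop
endfacet
facet normal 0.689 -0.529 0.496
outer loop
vertex 3.072 -0.159 -2.609
vertex 3.891 0.996 -2.513
vertex 2.395 0.209 -1.275
endloop
endfacet
facet normal 0.577 0.814 0.067
outer loop
vertex 3.215 1.365 -1.179
vertex 3.891 0.996 -2.513
vertex 1.948 2.339 -2.091
endloop
endfacet
facet normal -0.689 0.530 -0.496
outer loop
vertex 2.625 1.971 -3.425
vertex 1.805 0.815 -3.521
vertex 1.948 2.339 -2.091
endloop
endfacet
facet normal 0.577 0.814 0.069
outer loop
vertex 1.948 2.339 -2.091
vertex 3.891 0.996 -2.513
vertex 2.625 1.971 -3.425
endloop
endfacet
facet normal 0.439 -0.240 -0.866
outer loop
vertex 2.625 1.971 -3.425
vertex 3.072 -0.159 -2.609
vertex 1.805 0.815 -3.521
endloop
endfacet
facet normal 0.439 -0.240 -0.866
outer loop
vertex 3.891 0.996 -2.513
vertex 3.072 -0.159 -2.609
vertex 2.625 1.971 -3.425
endloop
endfacet

endsolid
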